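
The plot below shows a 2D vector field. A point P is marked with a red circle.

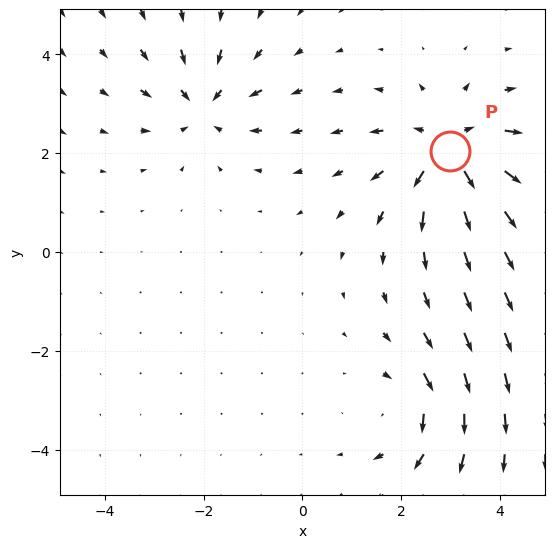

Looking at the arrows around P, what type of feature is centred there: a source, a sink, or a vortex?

source

At P (3.0, 2.0) the arrows spread outward. Divergence about +5, curl ≈0 — positive divergence with near-zero curl is a source.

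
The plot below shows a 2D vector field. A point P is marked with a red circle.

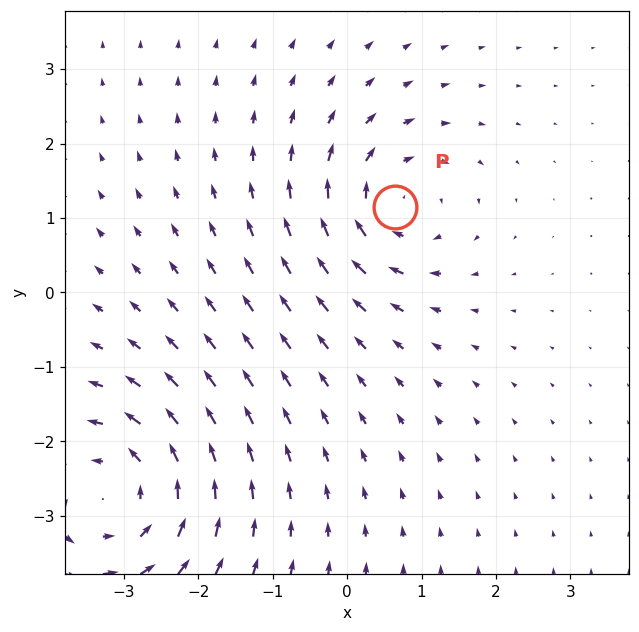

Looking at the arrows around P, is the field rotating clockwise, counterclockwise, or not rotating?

Near P at (0.6, 1.1) the arrows circulate clockwise. The curl (z-component) there is about -4; negative curl means clockwise rotation.

clockwise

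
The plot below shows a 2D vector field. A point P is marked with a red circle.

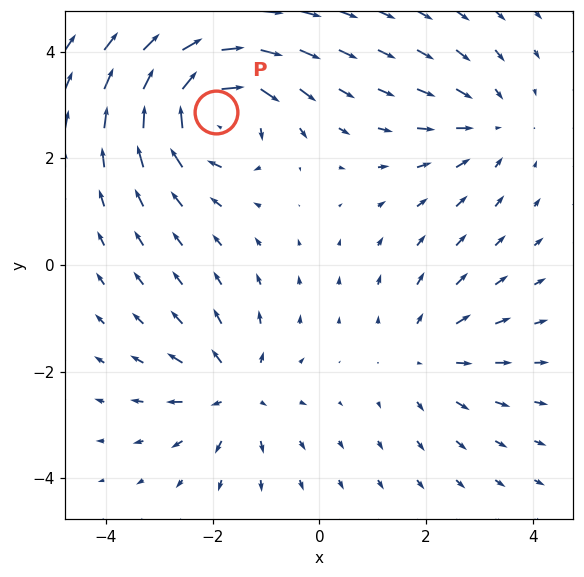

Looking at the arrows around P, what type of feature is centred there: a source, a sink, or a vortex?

At P (-1.9, 2.9) the arrows circulate clockwise. Divergence ≈0, curl about -5 — near-zero divergence with nonzero curl is a vortex.

vortex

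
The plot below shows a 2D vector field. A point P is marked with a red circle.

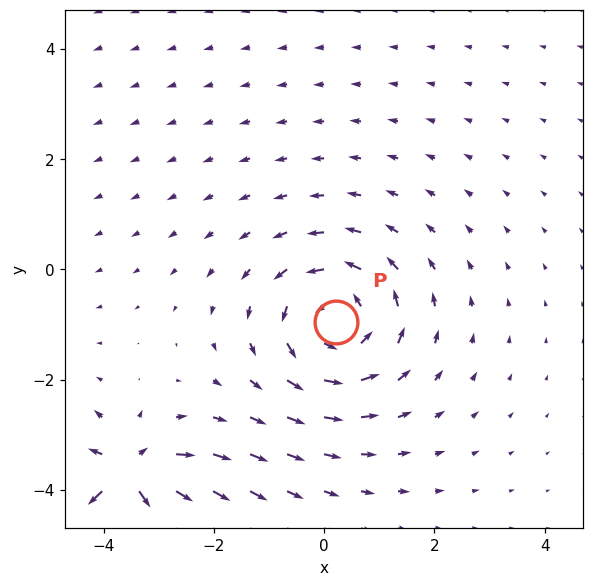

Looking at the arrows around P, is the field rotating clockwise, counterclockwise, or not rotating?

Near P at (0.2, -1.0) the arrows circulate counterclockwise. The curl (z-component) there is about +3; positive curl means counterclockwise rotation.

counterclockwise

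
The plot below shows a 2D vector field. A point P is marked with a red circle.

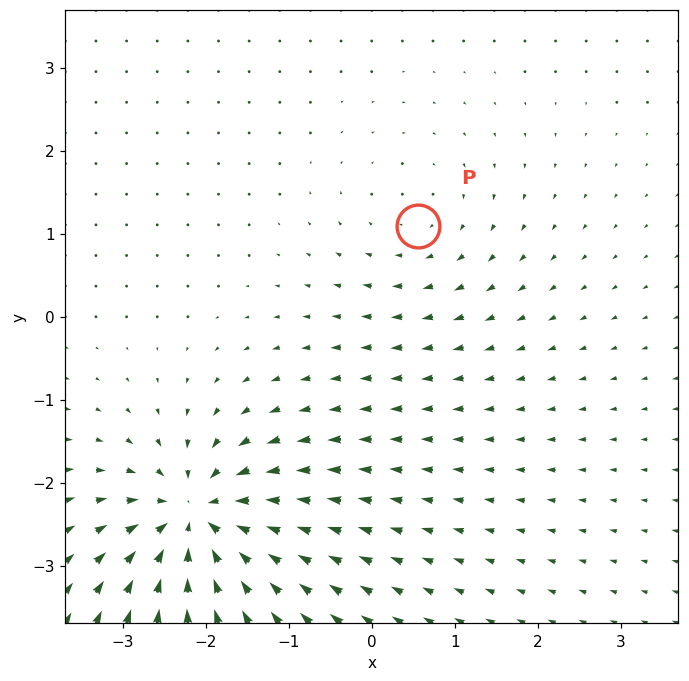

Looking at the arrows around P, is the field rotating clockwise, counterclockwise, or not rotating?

clockwise

Near P at (0.6, 1.1) the arrows circulate clockwise. The curl (z-component) there is about -2; negative curl means clockwise rotation.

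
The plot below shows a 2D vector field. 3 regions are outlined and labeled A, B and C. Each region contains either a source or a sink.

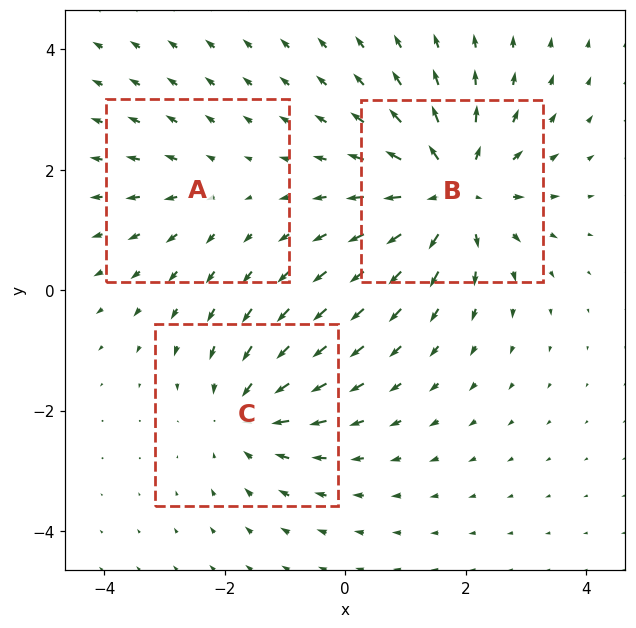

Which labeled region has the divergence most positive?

B

Divergence at each region's feature centre — A: about +2, B: about +5, C: about -3. Region B is most positive.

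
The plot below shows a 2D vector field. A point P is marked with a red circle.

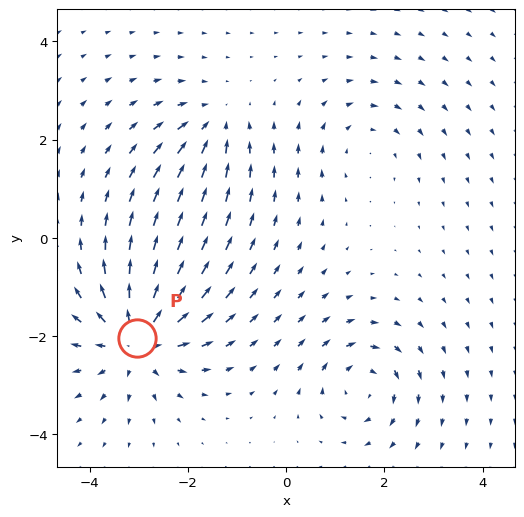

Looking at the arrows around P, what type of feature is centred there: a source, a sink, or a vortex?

source

At P (-3.0, -2.0) the arrows spread outward. Divergence about +6, curl ≈0 — positive divergence with near-zero curl is a source.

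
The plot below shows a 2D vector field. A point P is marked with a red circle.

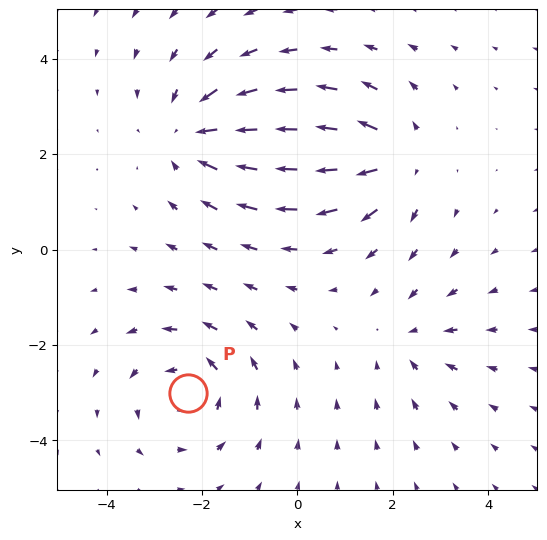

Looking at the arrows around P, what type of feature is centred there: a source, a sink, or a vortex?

At P (-2.3, -3.0) the arrows circulate counterclockwise. Divergence ≈0, curl about +4 — near-zero divergence with nonzero curl is a vortex.

vortex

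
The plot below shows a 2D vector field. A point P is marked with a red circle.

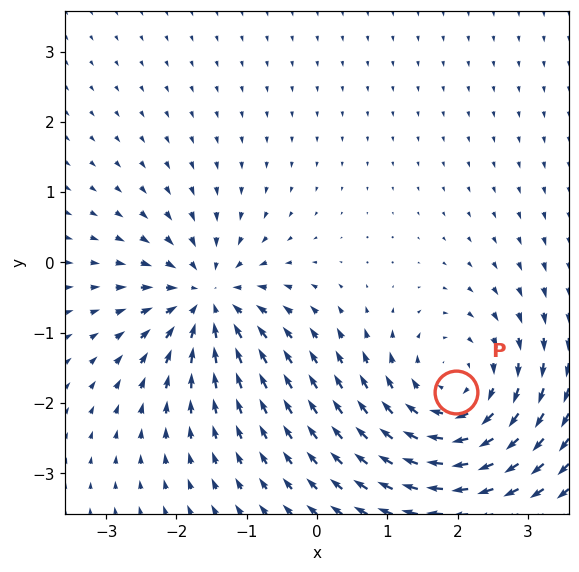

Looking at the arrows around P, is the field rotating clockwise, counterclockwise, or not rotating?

Near P at (2.0, -1.8) the arrows circulate clockwise. The curl (z-component) there is about -4; negative curl means clockwise rotation.

clockwise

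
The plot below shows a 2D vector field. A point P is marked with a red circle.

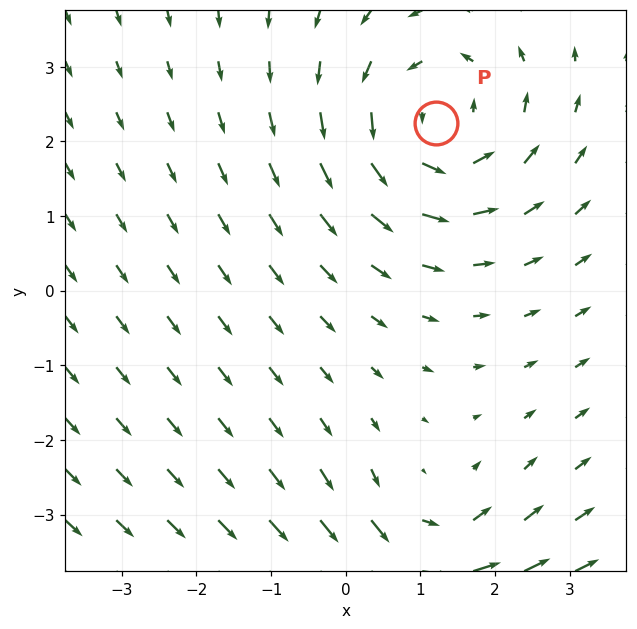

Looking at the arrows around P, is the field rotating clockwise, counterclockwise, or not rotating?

counterclockwise

Near P at (1.2, 2.3) the arrows circulate counterclockwise. The curl (z-component) there is about +3; positive curl means counterclockwise rotation.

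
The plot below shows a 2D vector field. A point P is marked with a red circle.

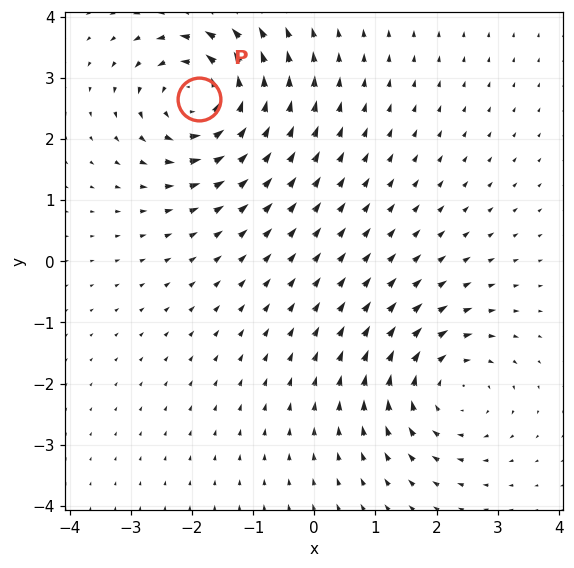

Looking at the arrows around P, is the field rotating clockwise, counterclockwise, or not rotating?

Near P at (-1.9, 2.7) the arrows circulate counterclockwise. The curl (z-component) there is about +6; positive curl means counterclockwise rotation.

counterclockwise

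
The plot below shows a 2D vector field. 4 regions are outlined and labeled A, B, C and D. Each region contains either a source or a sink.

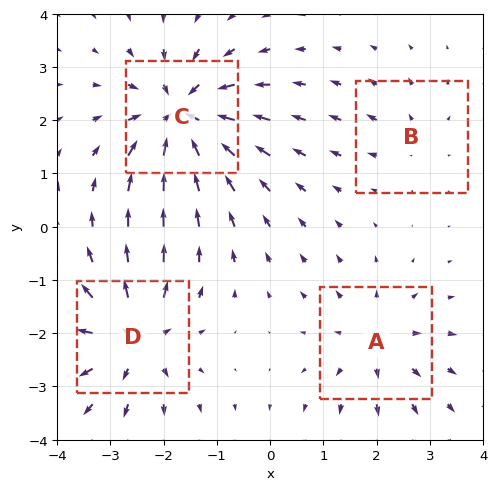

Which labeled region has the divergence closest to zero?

B

Divergence at each region's feature centre — A: about +4, B: about +2, C: about -7, D: about +6. Region B is closest to zero.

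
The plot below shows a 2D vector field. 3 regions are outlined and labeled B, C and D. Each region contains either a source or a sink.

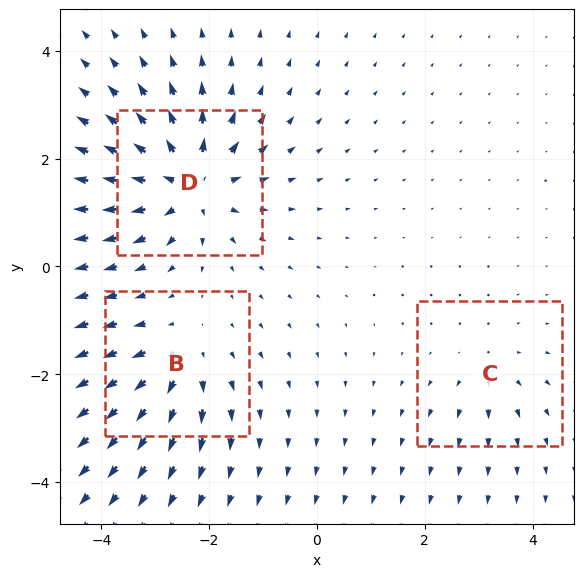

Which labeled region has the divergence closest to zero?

Divergence at each region's feature centre — B: about +4, C: about +2, D: about +6. Region C is closest to zero.

C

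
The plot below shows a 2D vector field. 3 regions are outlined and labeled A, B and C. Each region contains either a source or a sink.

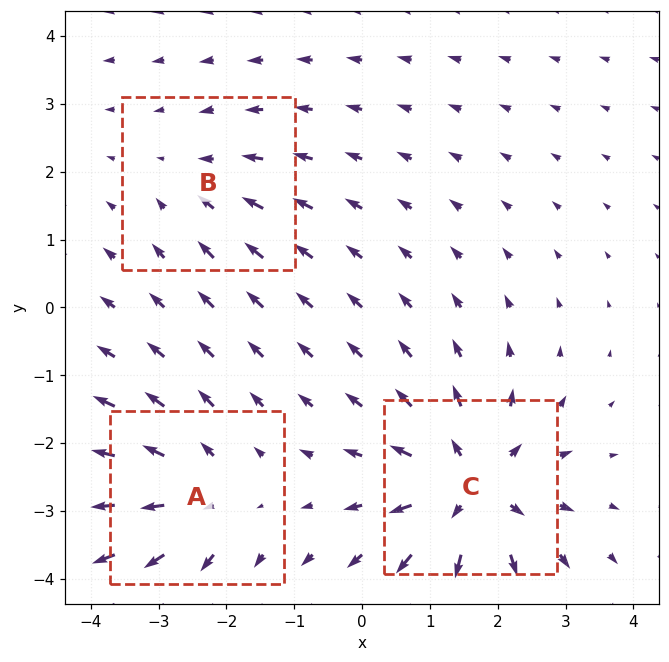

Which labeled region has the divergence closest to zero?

B

Divergence at each region's feature centre — A: about +4, B: about -2, C: about +6. Region B is closest to zero.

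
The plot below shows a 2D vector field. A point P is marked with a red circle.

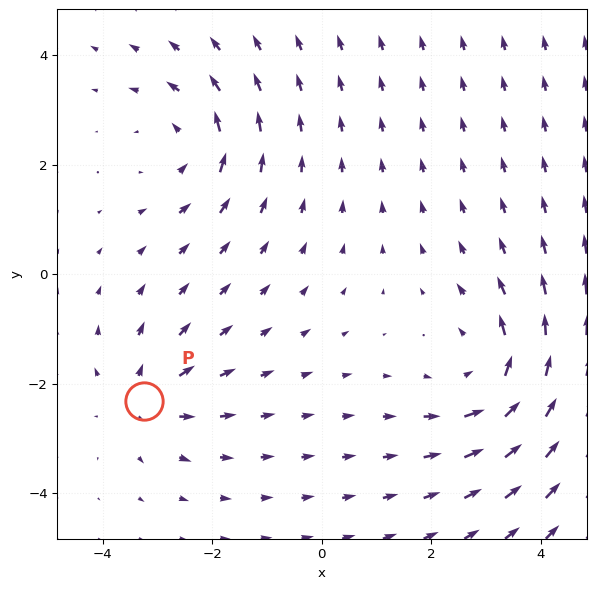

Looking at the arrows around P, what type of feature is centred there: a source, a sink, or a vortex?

source

At P (-3.2, -2.3) the arrows spread outward. Divergence about +3, curl ≈0 — positive divergence with near-zero curl is a source.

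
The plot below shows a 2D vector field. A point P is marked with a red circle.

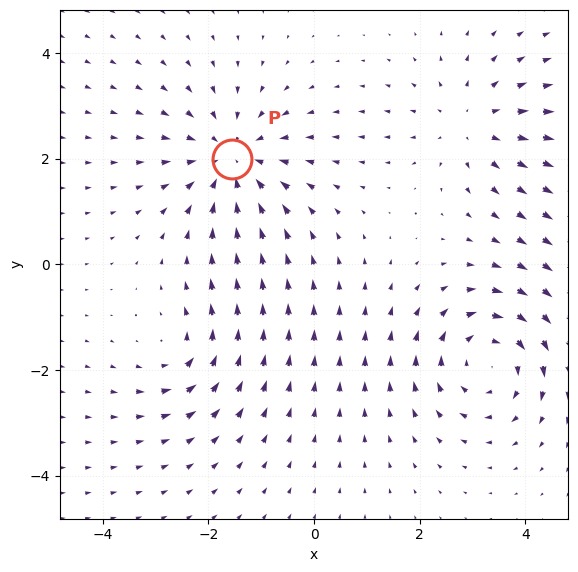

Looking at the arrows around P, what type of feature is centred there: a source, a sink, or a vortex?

sink

At P (-1.6, 2.0) the arrows converge inward. Divergence about -4, curl ≈0 — negative divergence with near-zero curl is a sink.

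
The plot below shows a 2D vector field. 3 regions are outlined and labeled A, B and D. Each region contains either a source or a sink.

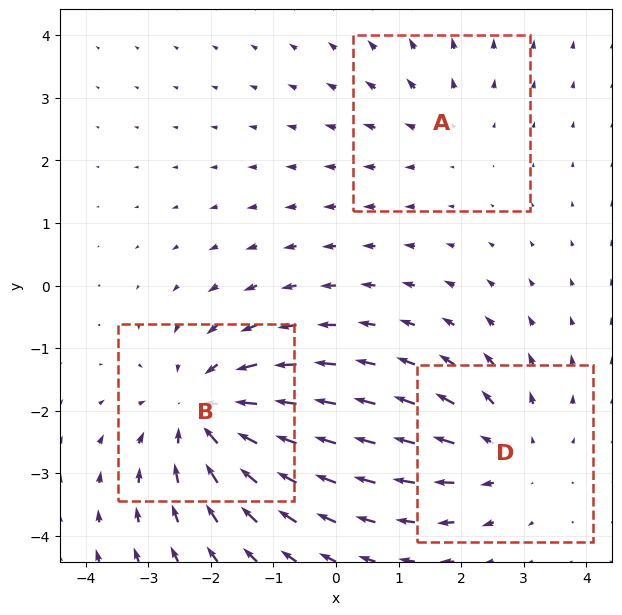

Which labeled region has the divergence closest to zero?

A

Divergence at each region's feature centre — A: about +2, B: about -4, D: about +3. Region A is closest to zero.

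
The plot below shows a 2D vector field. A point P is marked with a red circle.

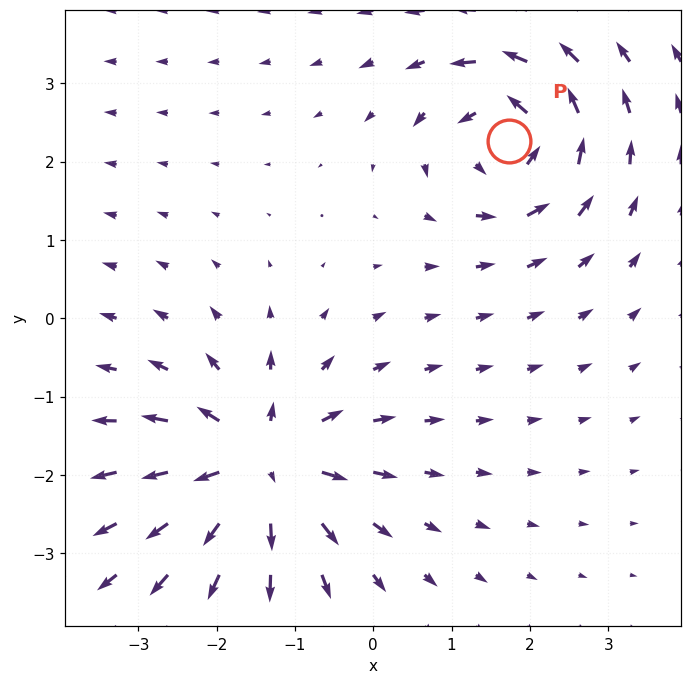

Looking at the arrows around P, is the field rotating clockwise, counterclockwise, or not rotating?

counterclockwise

Near P at (1.7, 2.3) the arrows circulate counterclockwise. The curl (z-component) there is about +6; positive curl means counterclockwise rotation.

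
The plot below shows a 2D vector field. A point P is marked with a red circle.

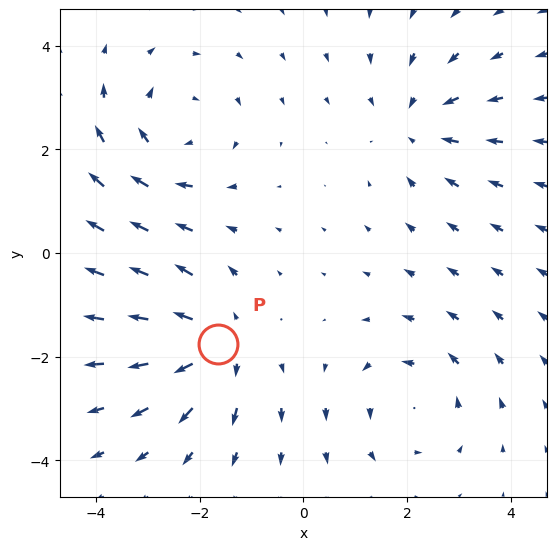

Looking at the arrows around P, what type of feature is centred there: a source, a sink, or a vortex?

source

At P (-1.6, -1.8) the arrows spread outward. Divergence about +5, curl ≈0 — positive divergence with near-zero curl is a source.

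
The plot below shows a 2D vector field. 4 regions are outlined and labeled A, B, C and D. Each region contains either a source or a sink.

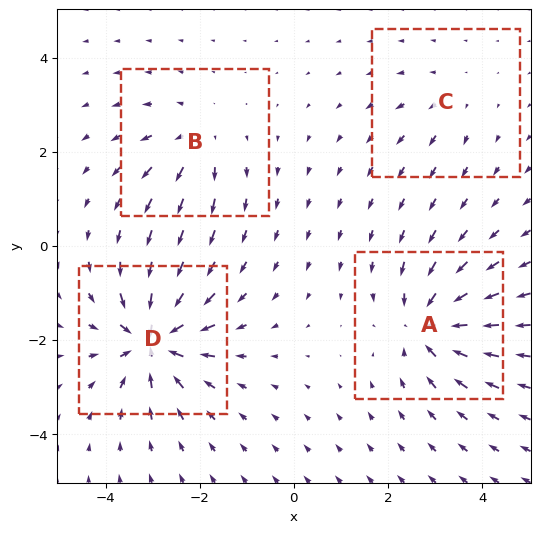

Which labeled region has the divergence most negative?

Divergence at each region's feature centre — A: about -7, B: about +4, C: about +2, D: about -8. Region D is most negative.

D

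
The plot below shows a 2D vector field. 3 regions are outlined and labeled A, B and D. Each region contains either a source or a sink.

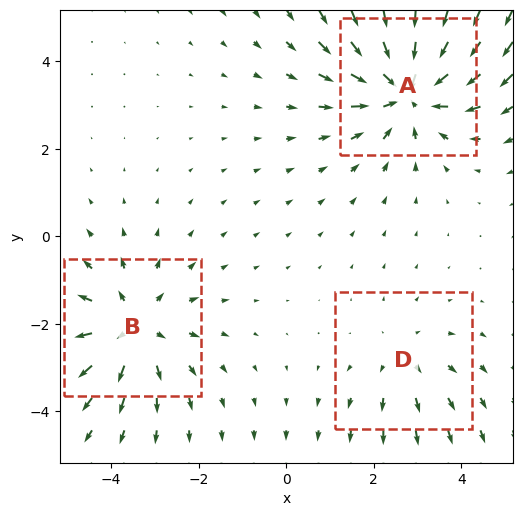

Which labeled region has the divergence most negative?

Divergence at each region's feature centre — A: about -4, B: about +3, D: about +2. Region A is most negative.

A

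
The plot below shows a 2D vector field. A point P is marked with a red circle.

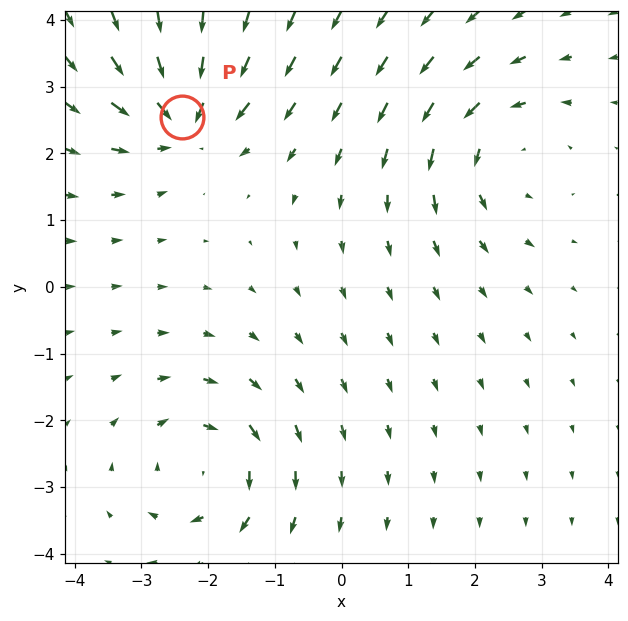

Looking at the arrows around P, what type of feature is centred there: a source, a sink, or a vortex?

At P (-2.4, 2.5) the arrows converge inward. Divergence about -6, curl ≈0 — negative divergence with near-zero curl is a sink.

sink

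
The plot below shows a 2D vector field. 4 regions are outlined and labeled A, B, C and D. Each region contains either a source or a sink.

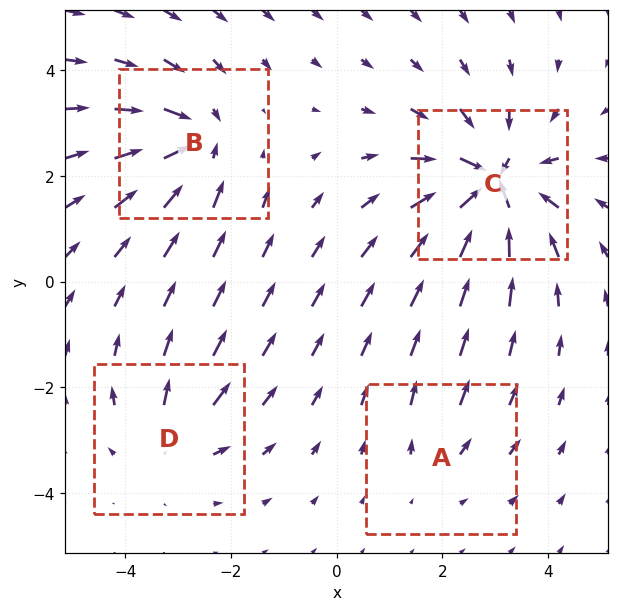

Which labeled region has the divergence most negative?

C

Divergence at each region's feature centre — A: about +2, B: about -5, C: about -8, D: about +4. Region C is most negative.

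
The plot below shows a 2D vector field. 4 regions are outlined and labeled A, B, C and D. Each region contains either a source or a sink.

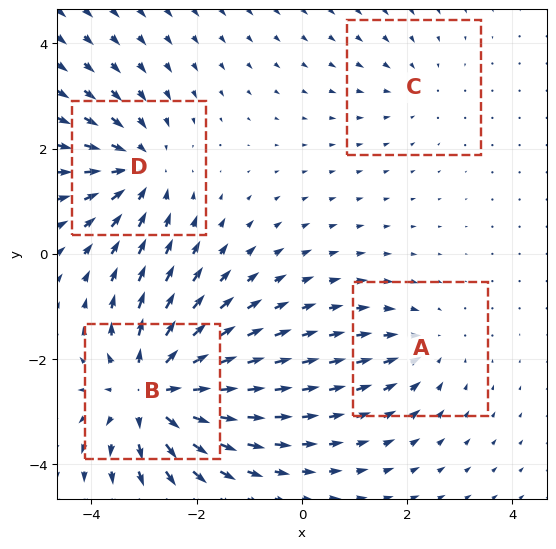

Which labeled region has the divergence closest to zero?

C

Divergence at each region's feature centre — A: about -3, B: about +7, C: about -2, D: about -5. Region C is closest to zero.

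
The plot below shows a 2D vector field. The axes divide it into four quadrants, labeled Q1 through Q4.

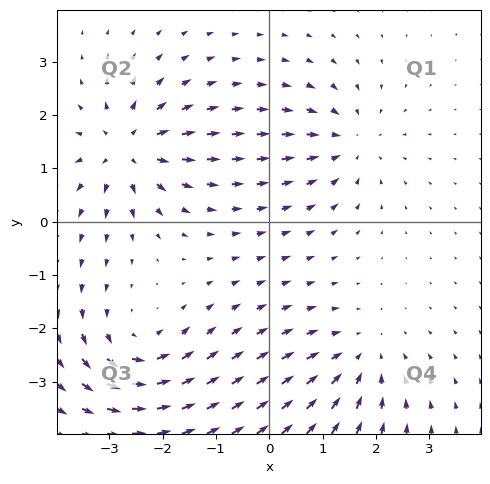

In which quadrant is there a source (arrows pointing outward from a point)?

Q2

The source sits at approximately (-2.7, 1.4), which lies in quadrant Q2. The divergence there is about +5, positive as expected for a source.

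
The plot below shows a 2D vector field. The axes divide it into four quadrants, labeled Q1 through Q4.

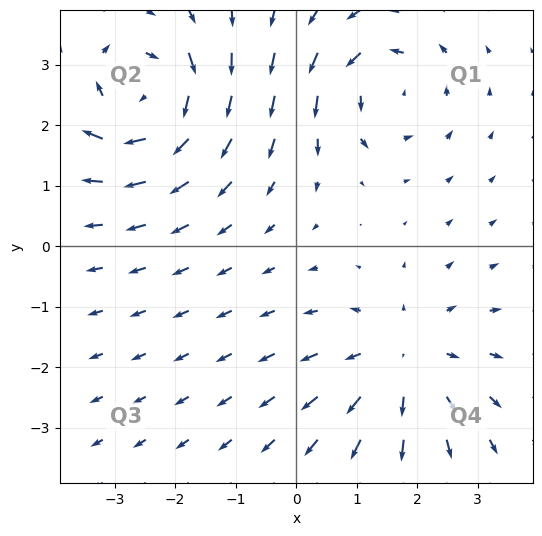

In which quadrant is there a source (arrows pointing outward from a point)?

The source sits at approximately (1.8, -1.9), which lies in quadrant Q4. The divergence there is about +3, positive as expected for a source.

Q4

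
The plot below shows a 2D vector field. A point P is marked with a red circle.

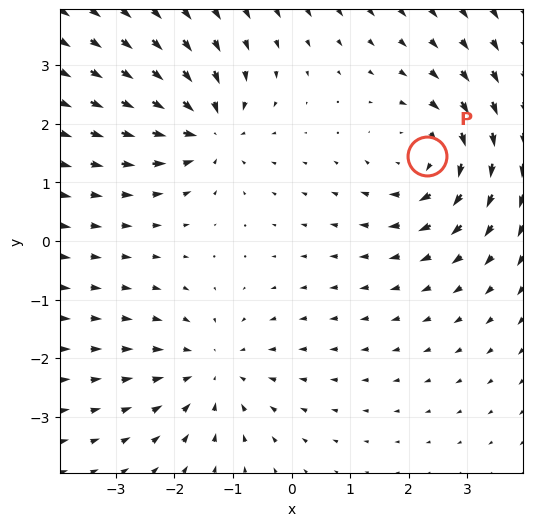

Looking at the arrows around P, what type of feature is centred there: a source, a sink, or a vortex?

At P (2.3, 1.4) the arrows circulate clockwise. Divergence ≈0, curl about -3 — near-zero divergence with nonzero curl is a vortex.

vortex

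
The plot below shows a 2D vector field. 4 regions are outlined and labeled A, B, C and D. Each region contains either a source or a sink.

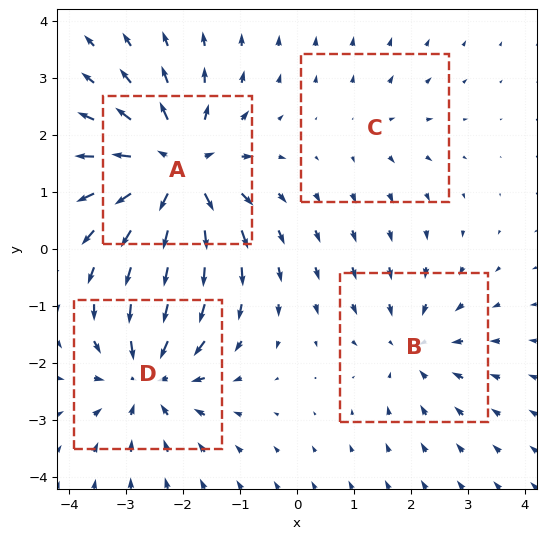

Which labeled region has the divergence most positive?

Divergence at each region's feature centre — A: about +7, B: about -4, C: about +2, D: about -5. Region A is most positive.

A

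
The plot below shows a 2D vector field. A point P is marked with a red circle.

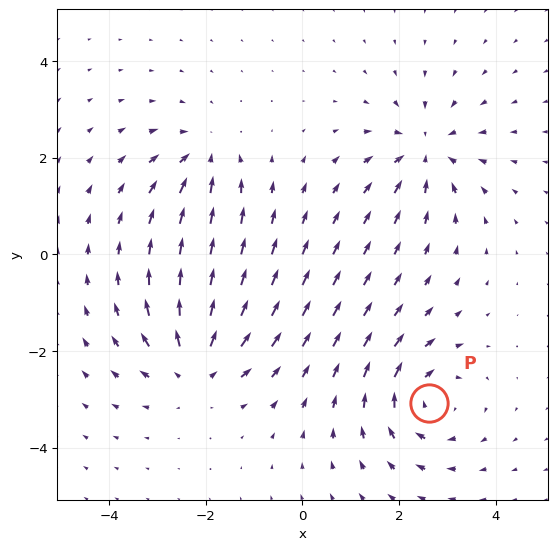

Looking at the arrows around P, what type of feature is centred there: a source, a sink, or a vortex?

vortex

At P (2.6, -3.1) the arrows circulate clockwise. Divergence ≈0, curl about -5 — near-zero divergence with nonzero curl is a vortex.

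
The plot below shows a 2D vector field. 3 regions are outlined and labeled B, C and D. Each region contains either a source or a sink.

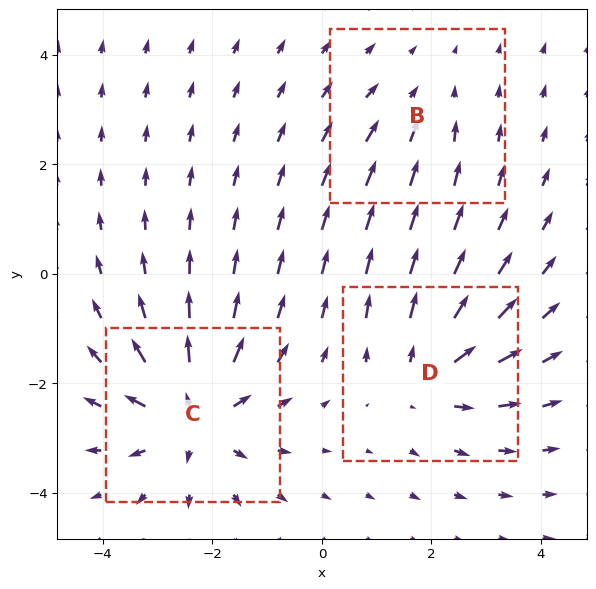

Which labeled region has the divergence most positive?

C

Divergence at each region's feature centre — B: about -2, C: about +5, D: about +3. Region C is most positive.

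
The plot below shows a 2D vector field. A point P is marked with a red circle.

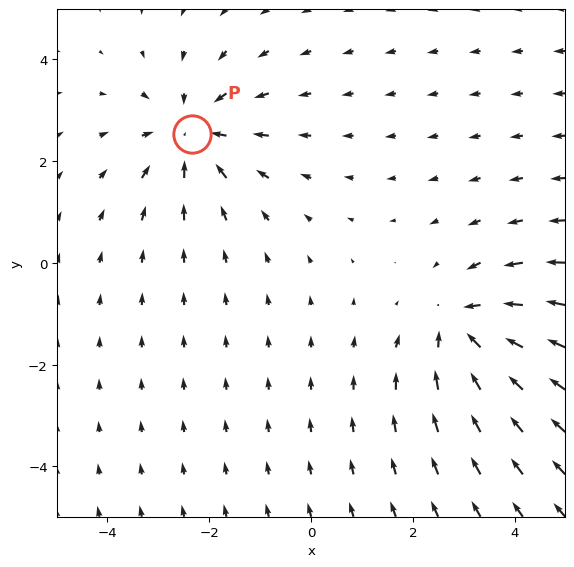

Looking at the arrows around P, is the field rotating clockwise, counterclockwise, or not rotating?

not rotating

Near P at (-2.3, 2.5) the arrows show no circulation. The curl there is ≈0.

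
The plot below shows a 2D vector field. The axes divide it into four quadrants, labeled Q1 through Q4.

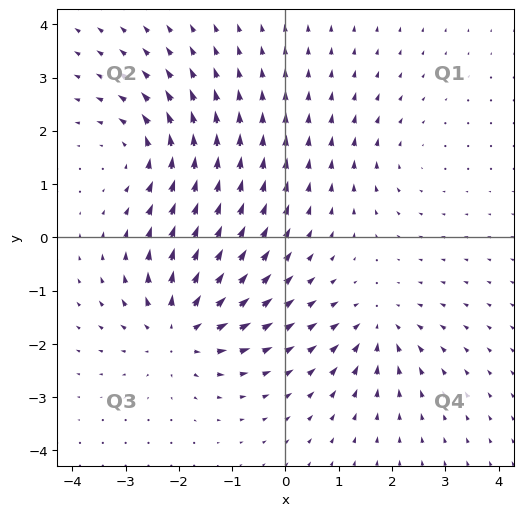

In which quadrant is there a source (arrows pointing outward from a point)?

The source sits at approximately (-2.0, -1.7), which lies in quadrant Q3. The divergence there is about +6, positive as expected for a source.

Q3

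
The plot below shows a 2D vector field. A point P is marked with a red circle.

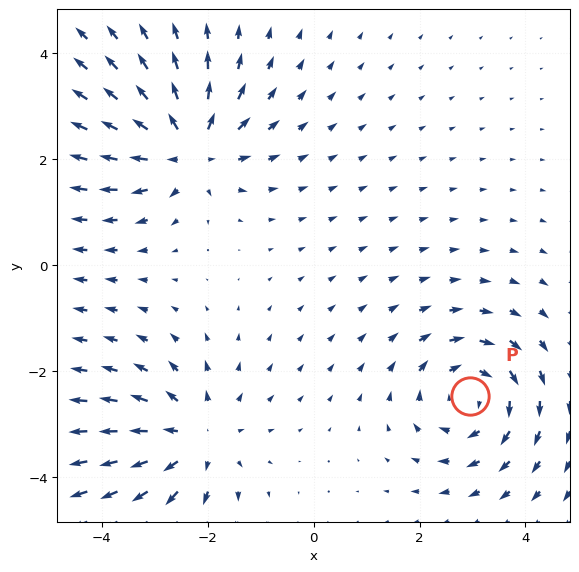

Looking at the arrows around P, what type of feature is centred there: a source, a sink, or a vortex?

At P (2.9, -2.5) the arrows circulate clockwise. Divergence ≈0, curl about -4 — near-zero divergence with nonzero curl is a vortex.

vortex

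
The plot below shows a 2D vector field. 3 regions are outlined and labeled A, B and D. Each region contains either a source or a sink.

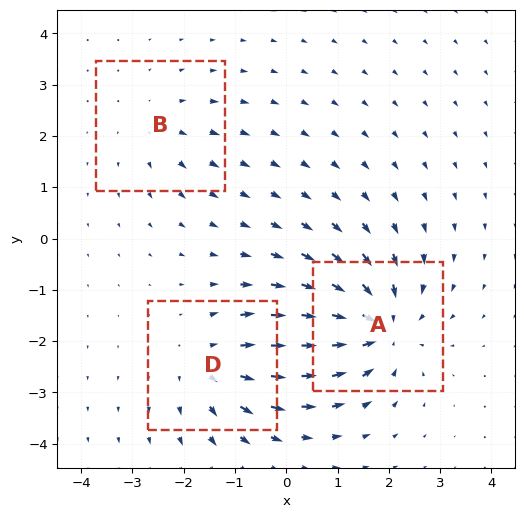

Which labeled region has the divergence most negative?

Divergence at each region's feature centre — A: about -5, B: about +2, D: about +3. Region A is most negative.

A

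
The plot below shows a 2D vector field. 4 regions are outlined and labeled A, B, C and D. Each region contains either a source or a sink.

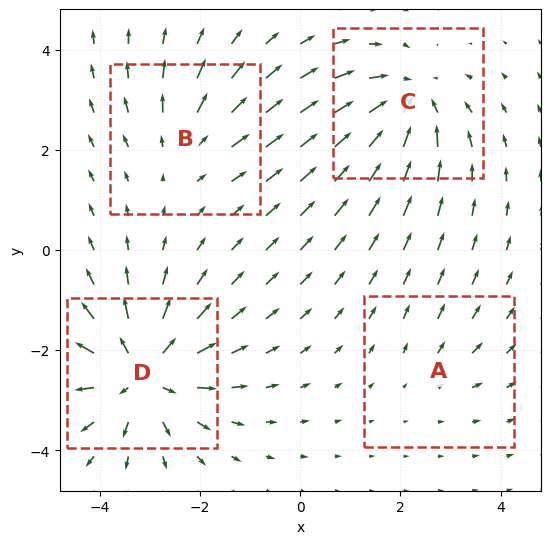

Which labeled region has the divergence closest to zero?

A

Divergence at each region's feature centre — A: about +2, B: about +3, C: about -5, D: about +7. Region A is closest to zero.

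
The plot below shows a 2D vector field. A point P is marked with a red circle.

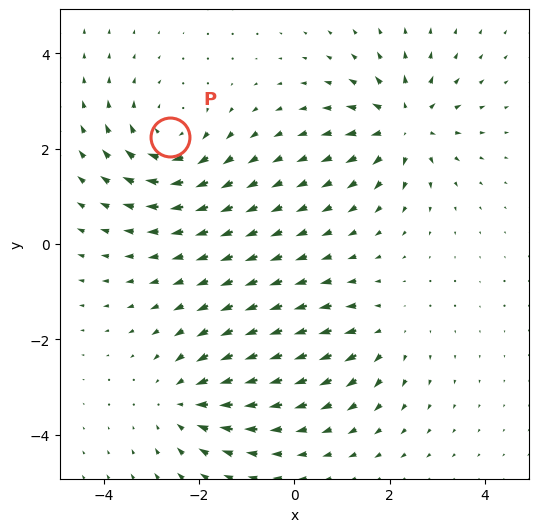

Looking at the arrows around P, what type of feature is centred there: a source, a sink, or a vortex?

At P (-2.6, 2.2) the arrows circulate clockwise. Divergence ≈0, curl about -5 — near-zero divergence with nonzero curl is a vortex.

vortex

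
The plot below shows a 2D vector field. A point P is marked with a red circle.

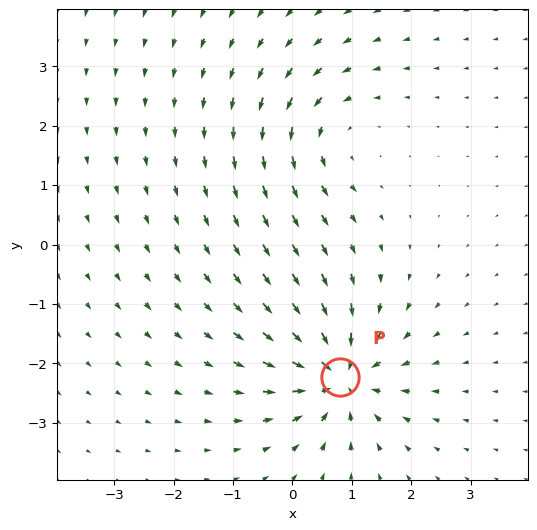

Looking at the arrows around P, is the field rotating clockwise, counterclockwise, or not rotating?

Near P at (0.8, -2.2) the arrows show no circulation. The curl there is ≈0.

not rotating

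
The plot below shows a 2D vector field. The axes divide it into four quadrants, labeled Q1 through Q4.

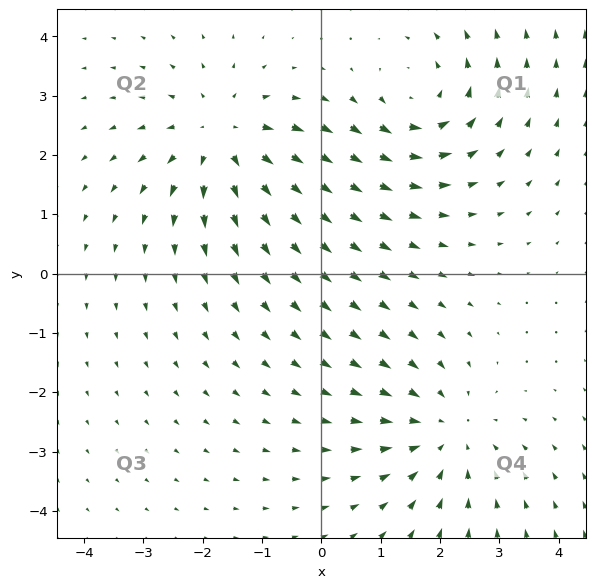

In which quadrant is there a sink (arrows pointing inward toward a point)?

The sink sits at approximately (2.1, -2.7), which lies in quadrant Q4. The divergence there is about -3, negative as expected for a sink.

Q4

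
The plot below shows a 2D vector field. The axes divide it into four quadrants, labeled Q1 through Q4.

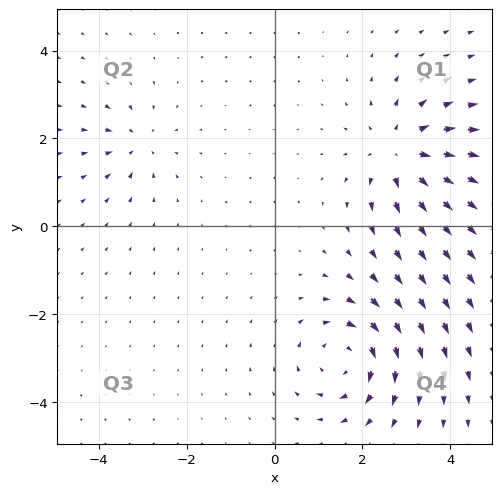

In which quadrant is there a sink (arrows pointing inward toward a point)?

Q2

The sink sits at approximately (-3.1, 1.9), which lies in quadrant Q2. The divergence there is about -4, negative as expected for a sink.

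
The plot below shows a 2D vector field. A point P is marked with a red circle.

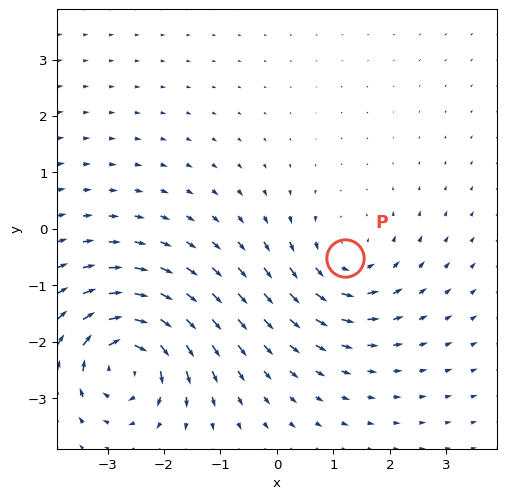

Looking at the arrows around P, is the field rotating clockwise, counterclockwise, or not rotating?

Near P at (1.2, -0.5) the arrows circulate counterclockwise. The curl (z-component) there is about +3; positive curl means counterclockwise rotation.

counterclockwise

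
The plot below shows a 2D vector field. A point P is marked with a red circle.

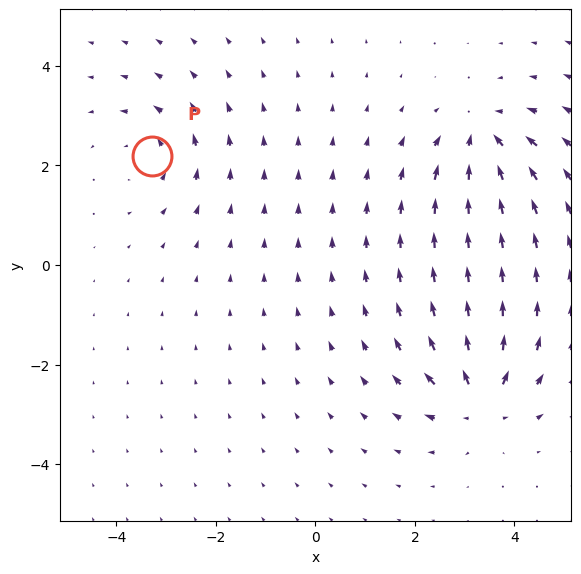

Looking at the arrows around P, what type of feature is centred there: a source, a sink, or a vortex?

At P (-3.3, 2.2) the arrows circulate counterclockwise. Divergence ≈0, curl about +4 — near-zero divergence with nonzero curl is a vortex.

vortex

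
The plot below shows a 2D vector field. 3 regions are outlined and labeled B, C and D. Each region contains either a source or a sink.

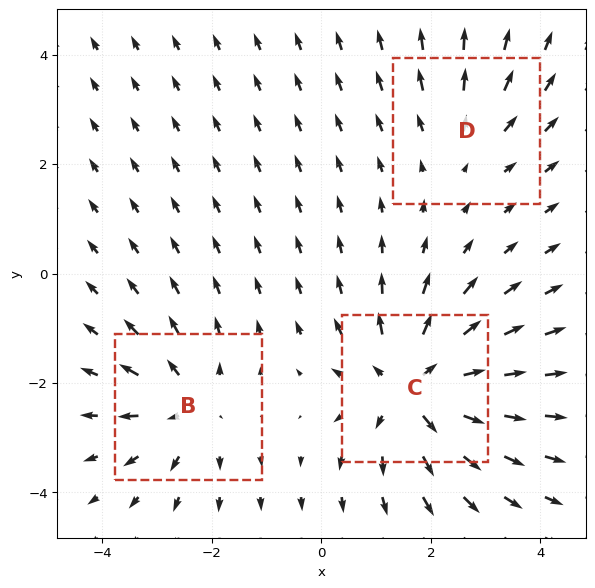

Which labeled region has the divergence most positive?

Divergence at each region's feature centre — B: about +3, C: about +5, D: about +2. Region C is most positive.

C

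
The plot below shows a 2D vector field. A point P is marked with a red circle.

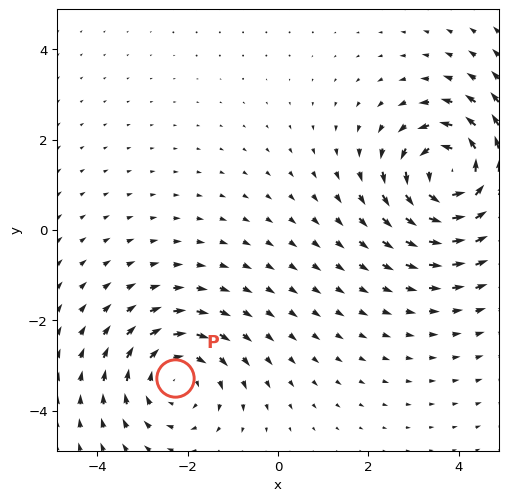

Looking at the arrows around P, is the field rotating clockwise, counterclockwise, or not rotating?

clockwise

Near P at (-2.3, -3.3) the arrows circulate clockwise. The curl (z-component) there is about -3; negative curl means clockwise rotation.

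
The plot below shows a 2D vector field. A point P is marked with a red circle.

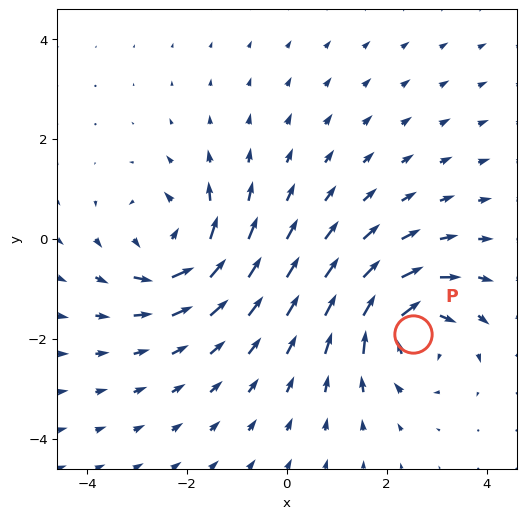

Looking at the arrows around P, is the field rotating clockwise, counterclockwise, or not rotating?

Near P at (2.5, -1.9) the arrows circulate clockwise. The curl (z-component) there is about -4; negative curl means clockwise rotation.

clockwise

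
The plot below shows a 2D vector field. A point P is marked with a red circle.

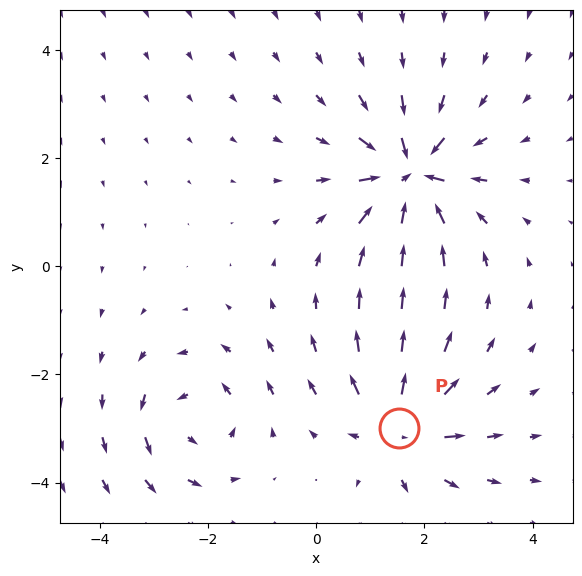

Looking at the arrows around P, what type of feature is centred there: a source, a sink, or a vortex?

source

At P (1.5, -3.0) the arrows spread outward. Divergence about +5, curl ≈0 — positive divergence with near-zero curl is a source.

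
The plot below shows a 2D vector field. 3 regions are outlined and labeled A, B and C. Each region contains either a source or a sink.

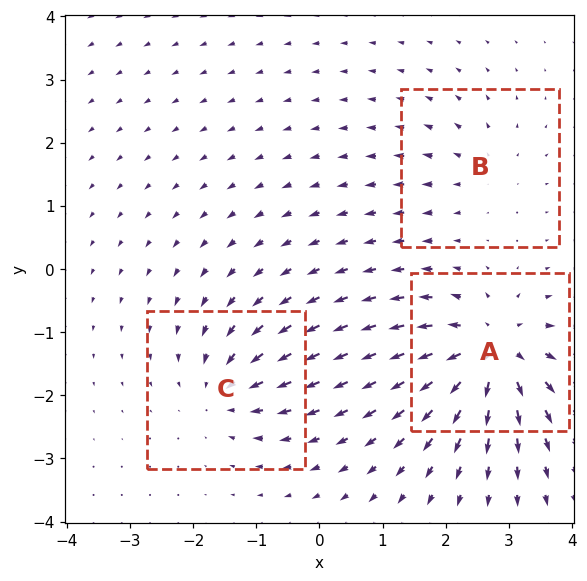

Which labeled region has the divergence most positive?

Divergence at each region's feature centre — A: about +7, B: about +3, C: about -4. Region A is most positive.

A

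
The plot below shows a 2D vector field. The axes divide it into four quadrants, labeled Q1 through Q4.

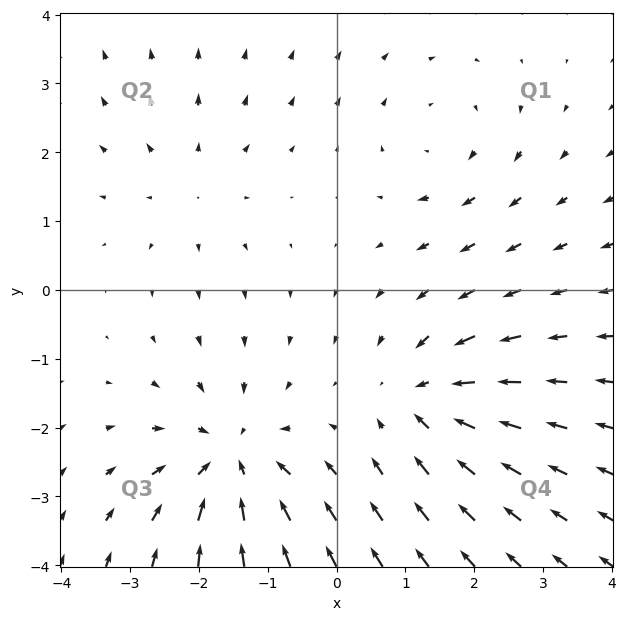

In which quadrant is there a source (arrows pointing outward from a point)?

The source sits at approximately (-2.1, 1.5), which lies in quadrant Q2. The divergence there is about +2, positive as expected for a source.

Q2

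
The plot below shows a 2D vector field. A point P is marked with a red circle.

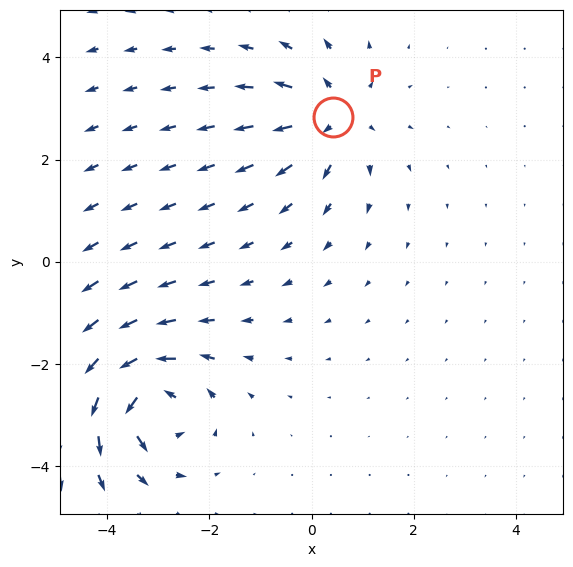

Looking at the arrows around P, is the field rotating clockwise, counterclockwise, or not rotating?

Near P at (0.4, 2.8) the arrows show no circulation. The curl there is ≈0.

not rotating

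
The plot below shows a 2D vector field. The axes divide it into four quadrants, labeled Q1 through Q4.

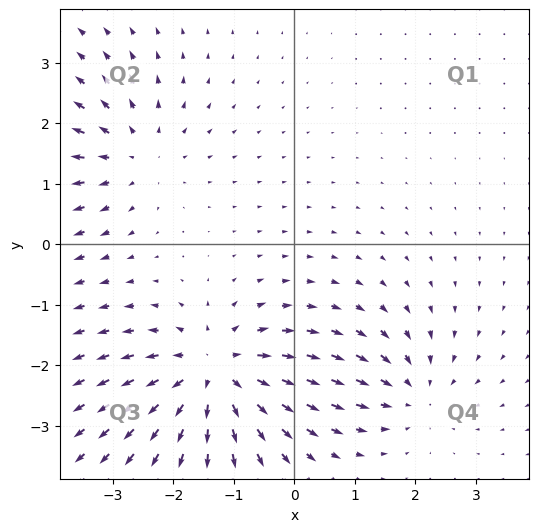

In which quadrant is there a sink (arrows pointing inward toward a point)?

Q4

The sink sits at approximately (2.0, -2.5), which lies in quadrant Q4. The divergence there is about -3, negative as expected for a sink.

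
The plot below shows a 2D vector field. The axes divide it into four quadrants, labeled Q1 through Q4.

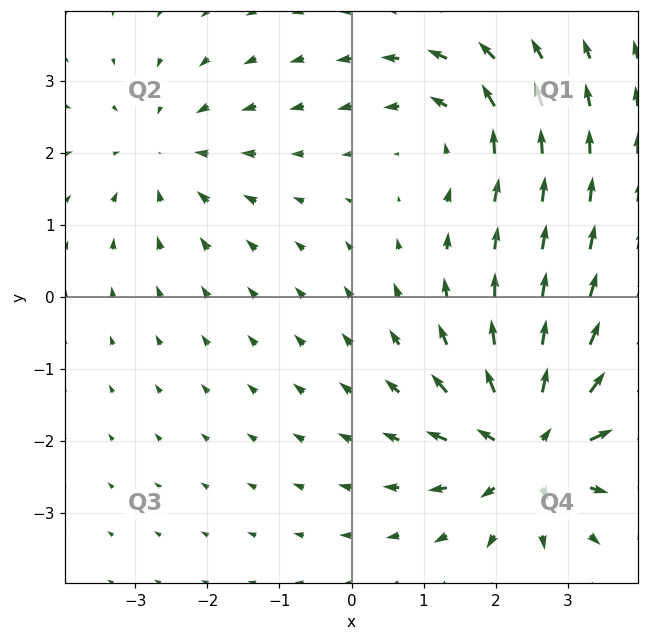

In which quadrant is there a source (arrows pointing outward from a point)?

Q4

The source sits at approximately (2.5, -2.1), which lies in quadrant Q4. The divergence there is about +6, positive as expected for a source.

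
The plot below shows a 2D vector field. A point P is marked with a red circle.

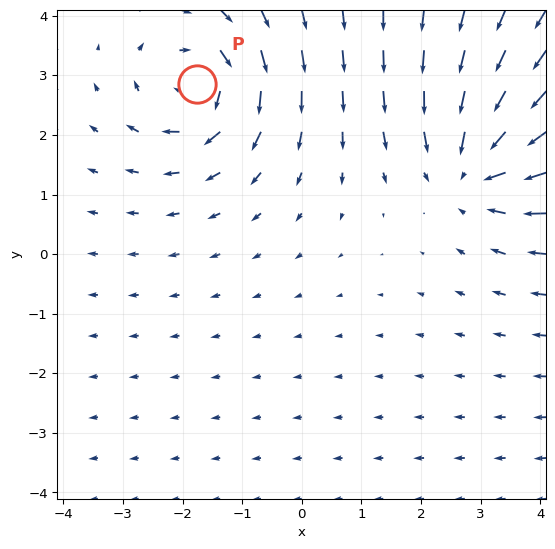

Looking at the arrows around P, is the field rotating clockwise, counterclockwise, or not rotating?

clockwise

Near P at (-1.8, 2.9) the arrows circulate clockwise. The curl (z-component) there is about -3; negative curl means clockwise rotation.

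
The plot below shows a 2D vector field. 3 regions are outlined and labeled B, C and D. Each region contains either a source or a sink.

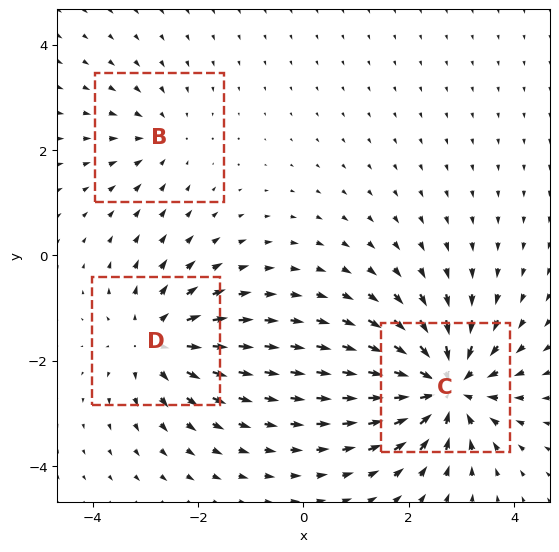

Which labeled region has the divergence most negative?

Divergence at each region's feature centre — B: about -2, C: about -6, D: about +4. Region C is most negative.

C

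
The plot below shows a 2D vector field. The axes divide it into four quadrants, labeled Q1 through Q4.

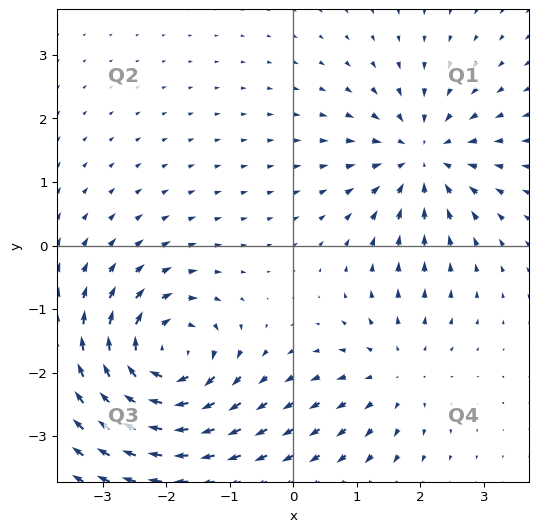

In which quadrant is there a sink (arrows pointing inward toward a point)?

The sink sits at approximately (2.0, 1.4), which lies in quadrant Q1. The divergence there is about -4, negative as expected for a sink.

Q1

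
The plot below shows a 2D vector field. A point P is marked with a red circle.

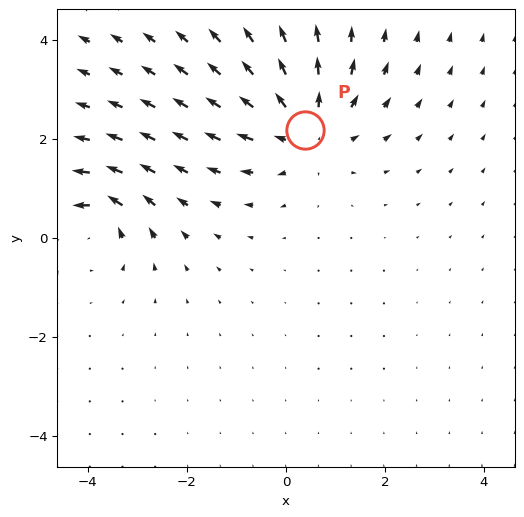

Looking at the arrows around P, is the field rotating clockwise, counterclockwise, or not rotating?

not rotating

Near P at (0.4, 2.2) the arrows show no circulation. The curl there is ≈0.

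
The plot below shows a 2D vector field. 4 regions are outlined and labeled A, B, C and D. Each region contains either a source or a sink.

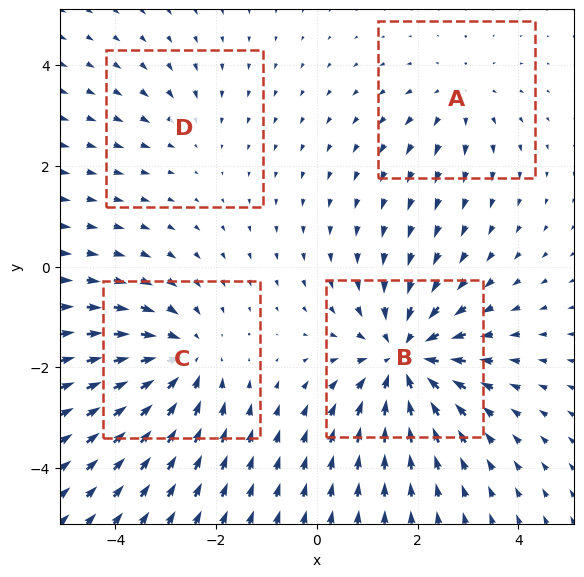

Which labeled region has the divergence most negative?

Divergence at each region's feature centre — A: about +3, B: about -6, C: about -4, D: about -2. Region B is most negative.

B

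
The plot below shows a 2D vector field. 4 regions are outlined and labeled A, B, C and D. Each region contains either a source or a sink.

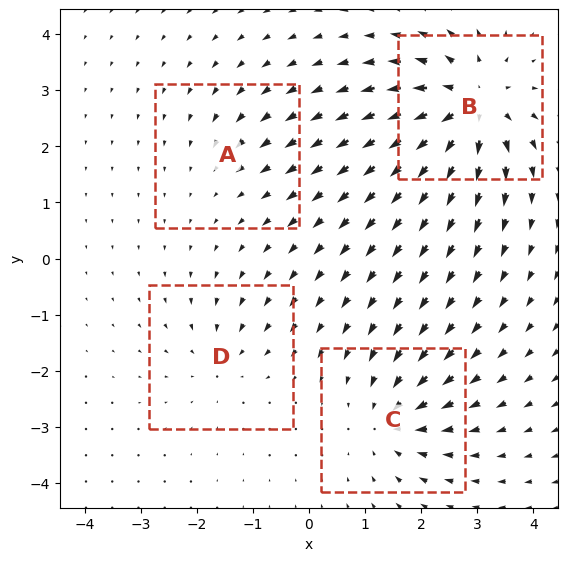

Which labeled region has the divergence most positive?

Divergence at each region's feature centre — A: about -2, B: about +9, C: about -6, D: about -4. Region B is most positive.

B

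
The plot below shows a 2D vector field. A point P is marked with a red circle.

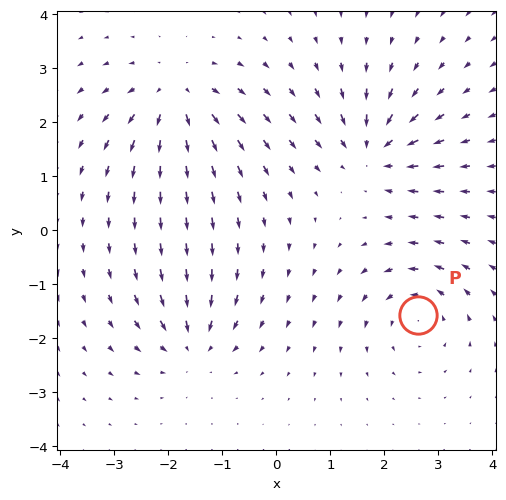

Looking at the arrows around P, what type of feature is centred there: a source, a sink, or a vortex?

vortex

At P (2.6, -1.6) the arrows circulate counterclockwise. Divergence ≈0, curl about +5 — near-zero divergence with nonzero curl is a vortex.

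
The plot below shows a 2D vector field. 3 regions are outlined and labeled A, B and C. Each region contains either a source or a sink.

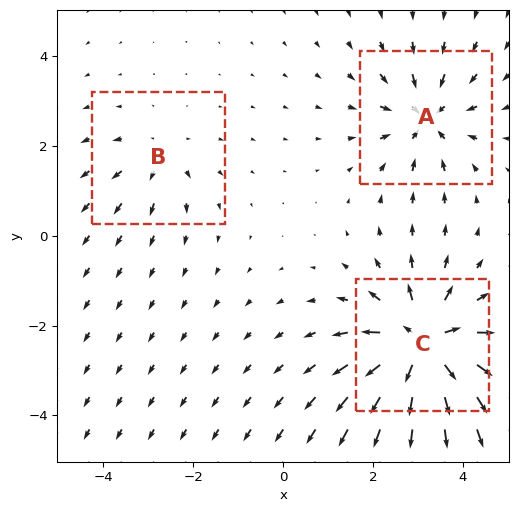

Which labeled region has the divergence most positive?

Divergence at each region's feature centre — A: about -4, B: about +2, C: about +7. Region C is most positive.

C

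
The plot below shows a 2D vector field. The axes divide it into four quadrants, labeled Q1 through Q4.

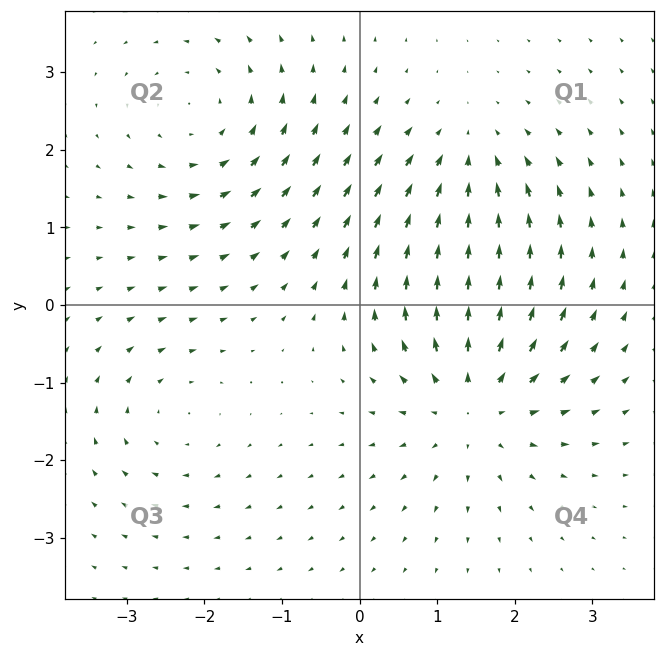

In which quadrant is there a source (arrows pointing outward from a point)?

The source sits at approximately (1.5, -1.2), which lies in quadrant Q4. The divergence there is about +4, positive as expected for a source.

Q4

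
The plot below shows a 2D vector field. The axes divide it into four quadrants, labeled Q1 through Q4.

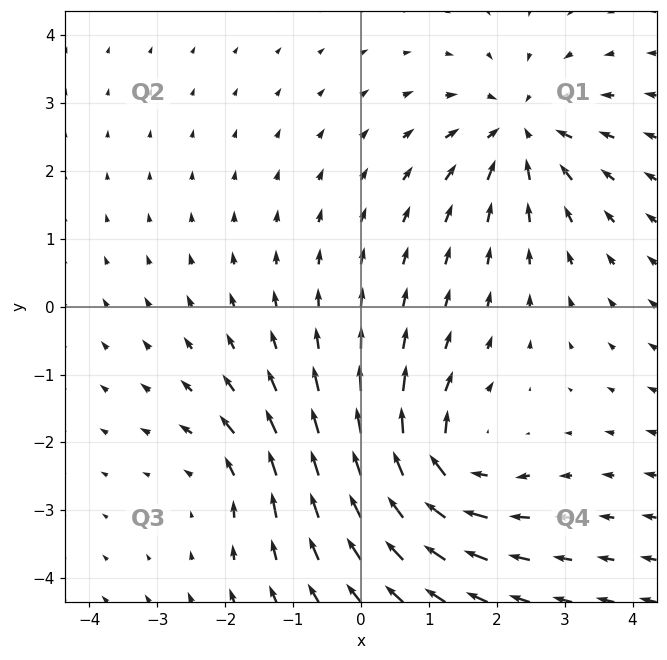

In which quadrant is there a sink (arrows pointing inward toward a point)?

The sink sits at approximately (2.4, 2.6), which lies in quadrant Q1. The divergence there is about -5, negative as expected for a sink.

Q1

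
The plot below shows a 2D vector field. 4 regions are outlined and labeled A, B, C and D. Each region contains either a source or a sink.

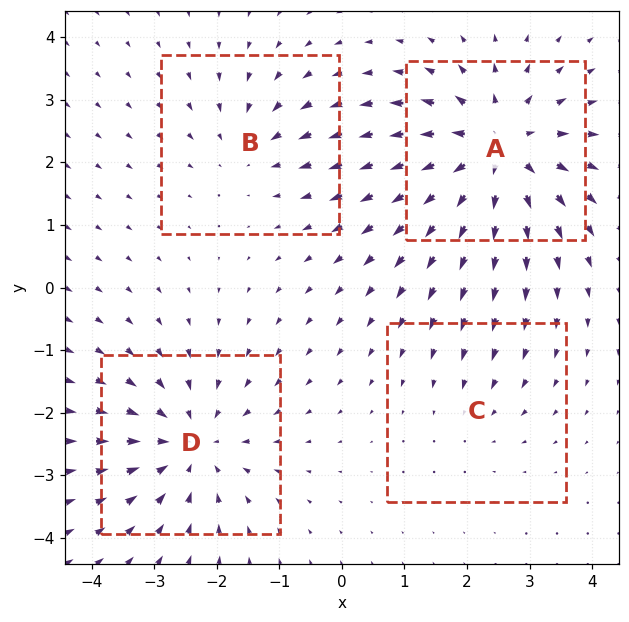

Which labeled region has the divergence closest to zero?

C

Divergence at each region's feature centre — A: about +7, B: about -3, C: about -2, D: about -5. Region C is closest to zero.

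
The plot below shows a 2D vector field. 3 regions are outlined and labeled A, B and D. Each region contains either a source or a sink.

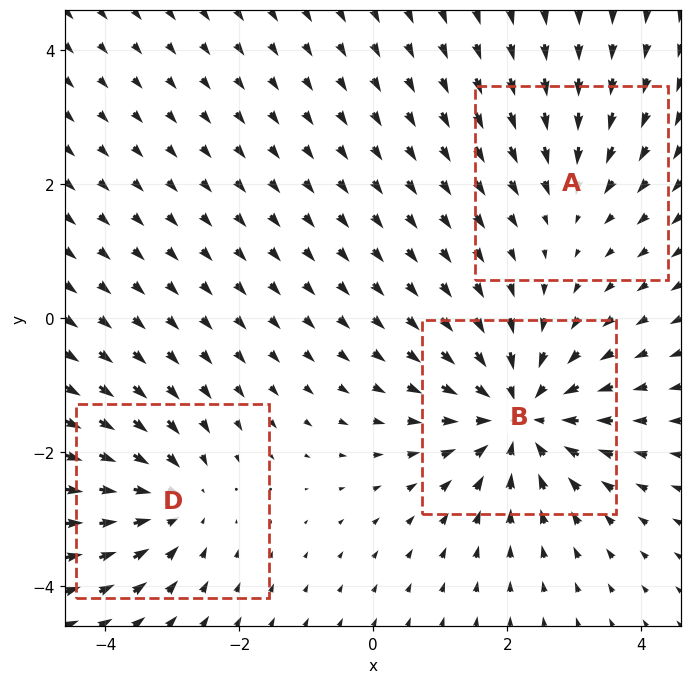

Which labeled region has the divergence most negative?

B

Divergence at each region's feature centre — A: about -2, B: about -5, D: about -3. Region B is most negative.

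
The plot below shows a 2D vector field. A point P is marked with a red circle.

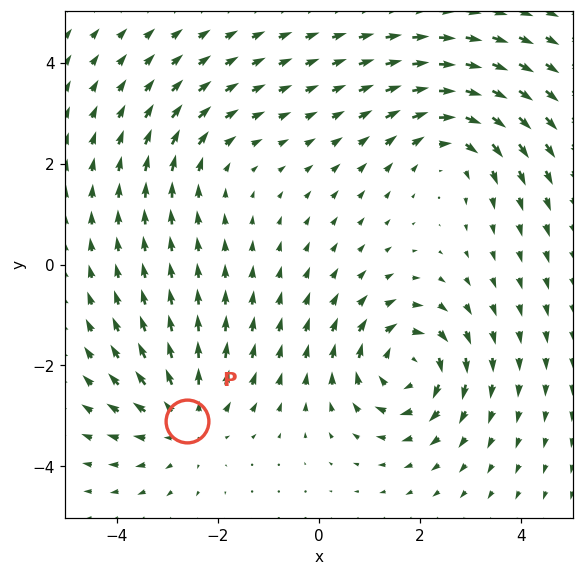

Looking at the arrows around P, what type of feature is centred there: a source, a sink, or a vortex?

At P (-2.6, -3.1) the arrows spread outward. Divergence about +4, curl ≈0 — positive divergence with near-zero curl is a source.

source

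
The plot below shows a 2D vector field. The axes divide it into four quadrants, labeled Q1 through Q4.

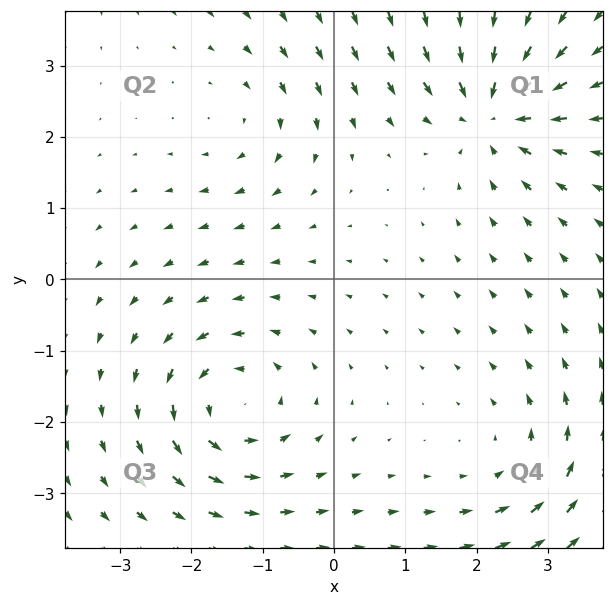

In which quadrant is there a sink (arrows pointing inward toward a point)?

The sink sits at approximately (2.2, 2.4), which lies in quadrant Q1. The divergence there is about -5, negative as expected for a sink.

Q1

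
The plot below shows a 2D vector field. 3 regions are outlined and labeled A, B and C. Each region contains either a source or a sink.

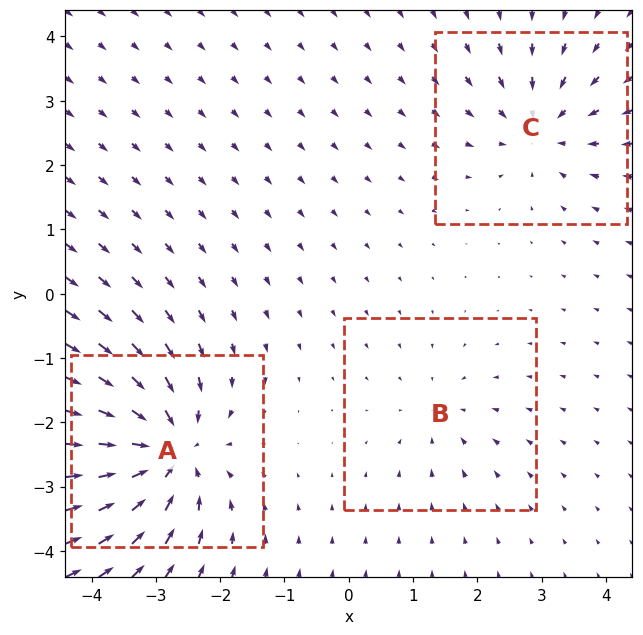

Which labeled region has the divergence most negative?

Divergence at each region's feature centre — A: about -6, B: about -2, C: about -3. Region A is most negative.

A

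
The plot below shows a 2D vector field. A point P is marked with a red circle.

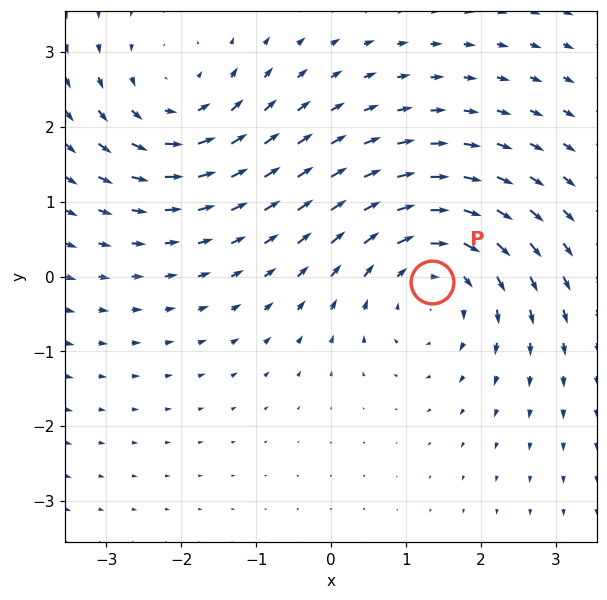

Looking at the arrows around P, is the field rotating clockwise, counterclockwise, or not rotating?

clockwise

Near P at (1.3, -0.1) the arrows circulate clockwise. The curl (z-component) there is about -4; negative curl means clockwise rotation.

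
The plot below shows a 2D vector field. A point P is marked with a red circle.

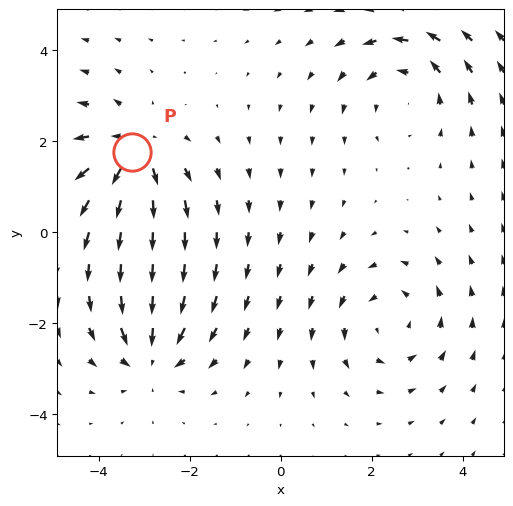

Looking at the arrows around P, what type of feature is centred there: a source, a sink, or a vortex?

source

At P (-3.3, 1.8) the arrows spread outward. Divergence about +5, curl ≈0 — positive divergence with near-zero curl is a source.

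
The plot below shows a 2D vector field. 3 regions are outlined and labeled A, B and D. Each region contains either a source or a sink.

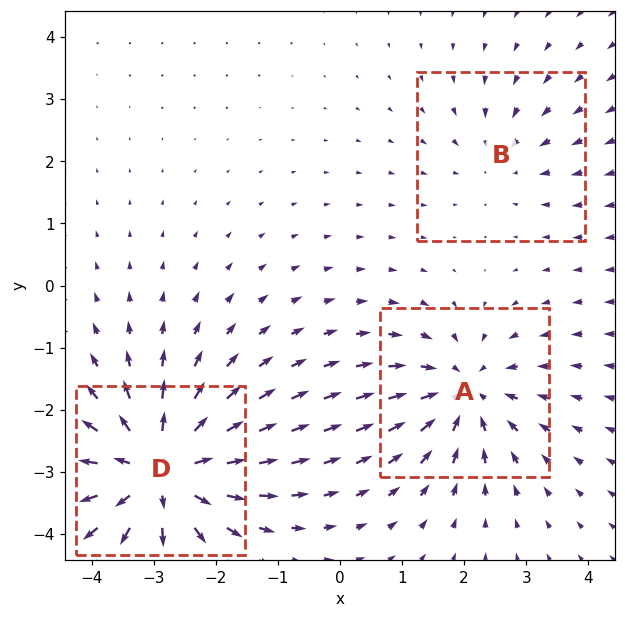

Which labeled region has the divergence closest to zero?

B

Divergence at each region's feature centre — A: about -4, B: about -2, D: about +5. Region B is closest to zero.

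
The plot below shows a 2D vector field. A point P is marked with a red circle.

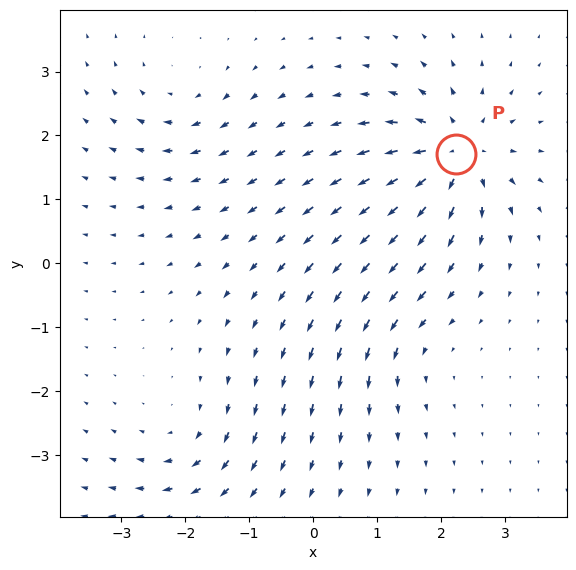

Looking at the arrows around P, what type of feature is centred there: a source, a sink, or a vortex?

At P (2.2, 1.7) the arrows spread outward. Divergence about +7, curl ≈0 — positive divergence with near-zero curl is a source.

source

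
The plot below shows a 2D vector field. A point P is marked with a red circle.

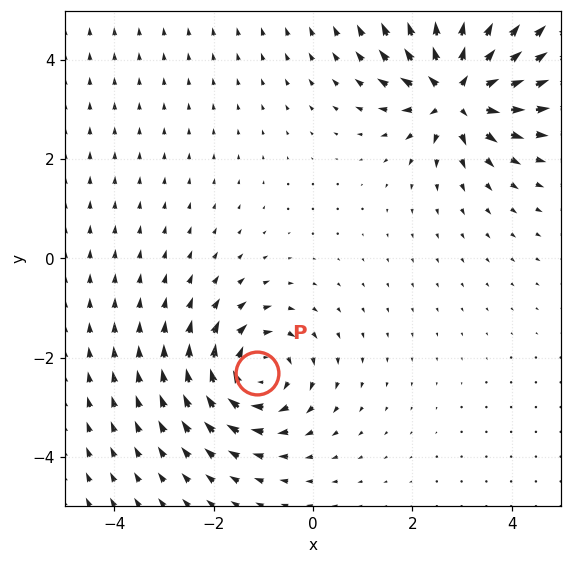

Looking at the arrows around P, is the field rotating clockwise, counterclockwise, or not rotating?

Near P at (-1.1, -2.3) the arrows circulate clockwise. The curl (z-component) there is about -4; negative curl means clockwise rotation.

clockwise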